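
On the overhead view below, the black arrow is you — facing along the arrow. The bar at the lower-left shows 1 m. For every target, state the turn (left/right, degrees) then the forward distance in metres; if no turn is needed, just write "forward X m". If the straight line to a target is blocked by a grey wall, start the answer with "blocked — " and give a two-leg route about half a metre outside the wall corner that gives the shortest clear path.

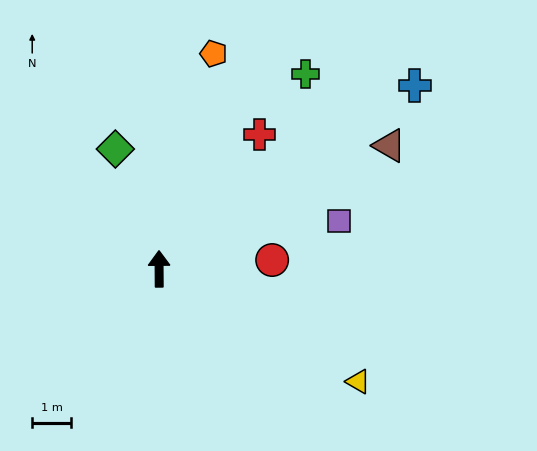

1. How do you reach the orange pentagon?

turn right 15°, forward 5.8 m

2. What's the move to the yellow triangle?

turn right 120°, forward 5.9 m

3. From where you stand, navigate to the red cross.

turn right 37°, forward 4.3 m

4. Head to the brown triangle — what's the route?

turn right 62°, forward 6.8 m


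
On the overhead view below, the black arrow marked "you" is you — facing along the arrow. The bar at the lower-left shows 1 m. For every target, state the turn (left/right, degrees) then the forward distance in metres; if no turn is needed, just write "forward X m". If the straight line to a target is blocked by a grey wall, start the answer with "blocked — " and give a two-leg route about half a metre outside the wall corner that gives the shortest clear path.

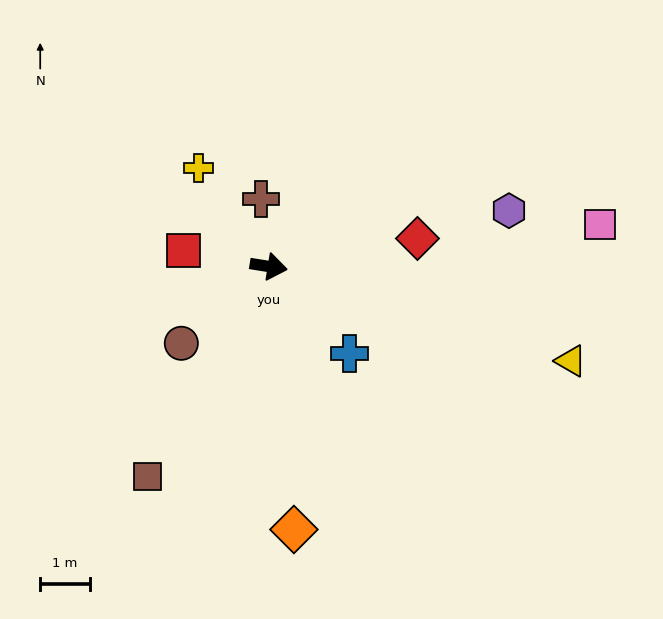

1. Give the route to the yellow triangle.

turn right 8°, forward 6.4 m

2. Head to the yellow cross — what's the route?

turn left 134°, forward 2.4 m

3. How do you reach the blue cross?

turn right 38°, forward 2.4 m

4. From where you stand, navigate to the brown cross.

turn left 105°, forward 1.4 m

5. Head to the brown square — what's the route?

turn right 111°, forward 4.9 m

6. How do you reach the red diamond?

turn left 20°, forward 3.1 m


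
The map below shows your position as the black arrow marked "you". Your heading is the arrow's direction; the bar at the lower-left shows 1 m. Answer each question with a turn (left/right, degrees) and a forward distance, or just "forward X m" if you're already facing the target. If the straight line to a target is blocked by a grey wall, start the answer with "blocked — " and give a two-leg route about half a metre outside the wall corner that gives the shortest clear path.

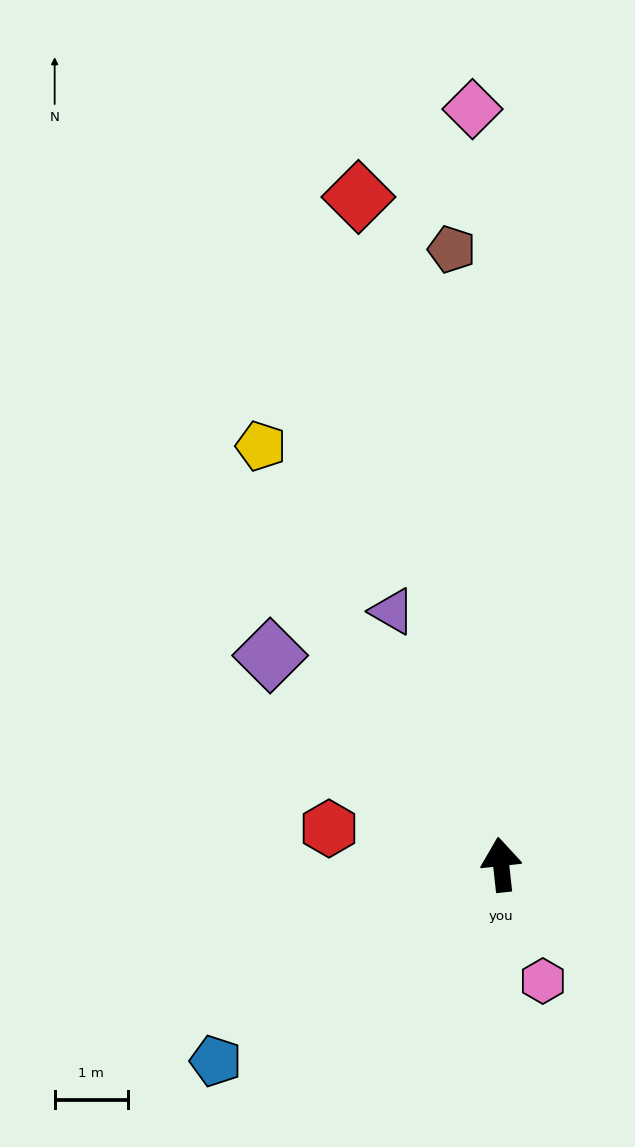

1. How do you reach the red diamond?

turn left 6°, forward 9.3 m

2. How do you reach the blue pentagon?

turn left 118°, forward 4.7 m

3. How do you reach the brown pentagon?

forward 8.4 m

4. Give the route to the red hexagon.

turn left 72°, forward 2.4 m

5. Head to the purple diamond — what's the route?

turn left 42°, forward 4.3 m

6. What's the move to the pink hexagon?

turn right 167°, forward 1.7 m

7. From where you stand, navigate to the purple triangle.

turn left 17°, forward 3.8 m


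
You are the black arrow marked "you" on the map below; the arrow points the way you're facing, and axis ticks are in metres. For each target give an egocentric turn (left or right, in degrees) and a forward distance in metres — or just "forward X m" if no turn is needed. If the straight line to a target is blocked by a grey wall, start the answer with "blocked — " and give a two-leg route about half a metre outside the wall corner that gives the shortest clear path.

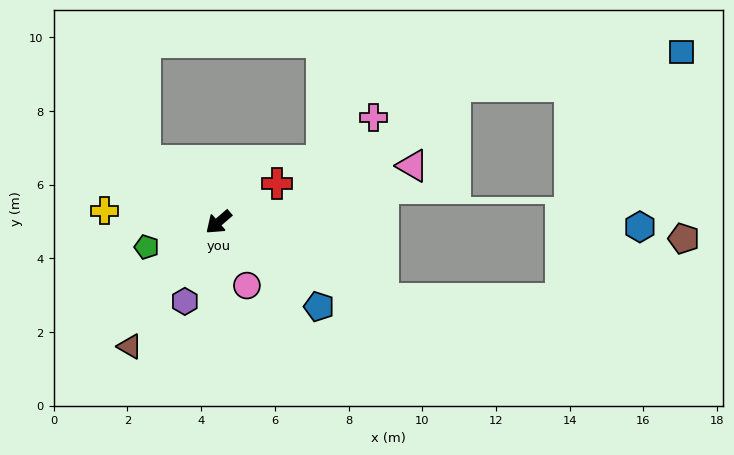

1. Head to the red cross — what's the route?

turn left 173°, forward 1.9 m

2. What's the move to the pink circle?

turn left 73°, forward 1.9 m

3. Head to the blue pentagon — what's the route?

turn left 99°, forward 3.6 m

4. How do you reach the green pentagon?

turn right 22°, forward 2.1 m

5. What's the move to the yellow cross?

turn right 46°, forward 3.1 m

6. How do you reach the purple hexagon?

turn left 26°, forward 2.3 m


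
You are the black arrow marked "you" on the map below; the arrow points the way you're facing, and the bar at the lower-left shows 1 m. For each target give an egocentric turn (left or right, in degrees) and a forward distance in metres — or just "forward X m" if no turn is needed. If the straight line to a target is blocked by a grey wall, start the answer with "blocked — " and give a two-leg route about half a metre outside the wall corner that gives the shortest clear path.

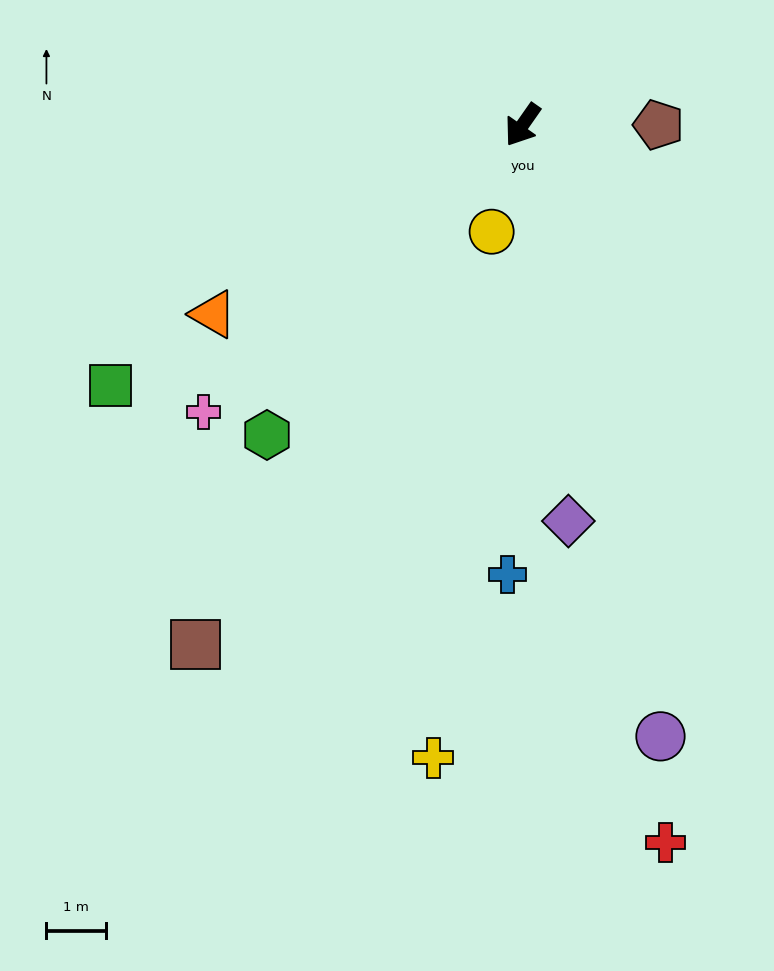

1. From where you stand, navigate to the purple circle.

turn left 48°, forward 10.5 m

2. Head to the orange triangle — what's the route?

turn right 24°, forward 6.1 m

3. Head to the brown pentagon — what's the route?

turn left 125°, forward 2.3 m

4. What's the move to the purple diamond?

turn left 42°, forward 6.7 m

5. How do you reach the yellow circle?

turn left 19°, forward 1.9 m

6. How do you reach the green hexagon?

turn right 4°, forward 6.7 m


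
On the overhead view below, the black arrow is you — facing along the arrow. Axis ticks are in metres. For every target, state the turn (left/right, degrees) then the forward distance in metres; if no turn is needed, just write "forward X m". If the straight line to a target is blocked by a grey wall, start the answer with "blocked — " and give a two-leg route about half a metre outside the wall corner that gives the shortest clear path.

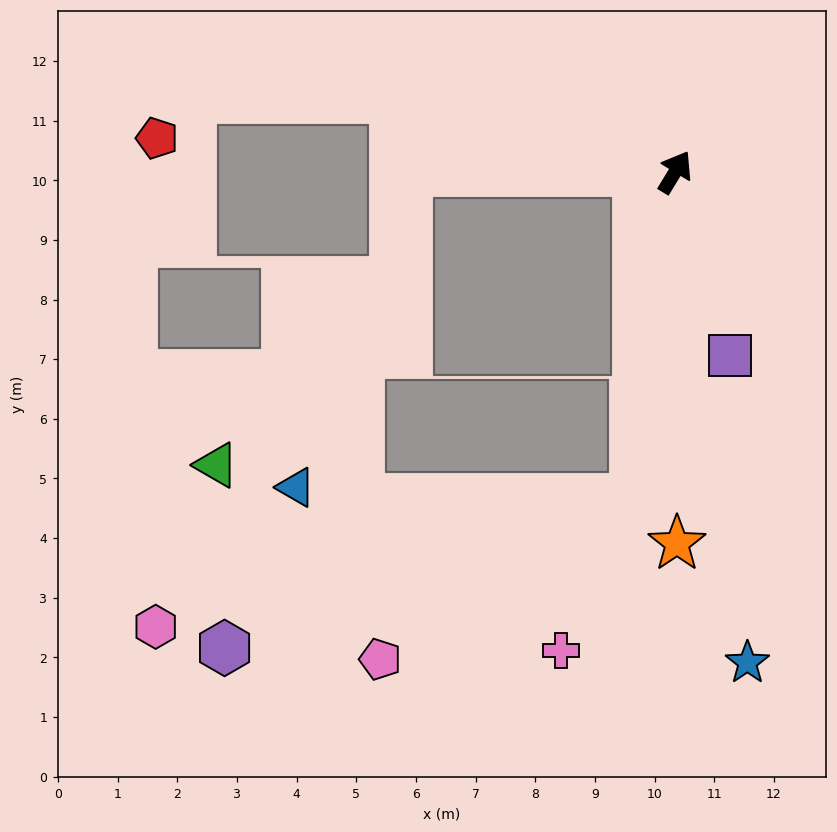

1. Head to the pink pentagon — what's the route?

blocked — turn right 156°, forward 5.5 m, then turn right 50°, forward 5.0 m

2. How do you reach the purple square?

turn right 132°, forward 3.2 m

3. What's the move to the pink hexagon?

blocked — turn right 156°, forward 5.5 m, then turn right 68°, forward 8.3 m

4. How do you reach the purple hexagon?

blocked — turn right 156°, forward 5.5 m, then turn right 63°, forward 7.3 m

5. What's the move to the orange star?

turn right 148°, forward 6.2 m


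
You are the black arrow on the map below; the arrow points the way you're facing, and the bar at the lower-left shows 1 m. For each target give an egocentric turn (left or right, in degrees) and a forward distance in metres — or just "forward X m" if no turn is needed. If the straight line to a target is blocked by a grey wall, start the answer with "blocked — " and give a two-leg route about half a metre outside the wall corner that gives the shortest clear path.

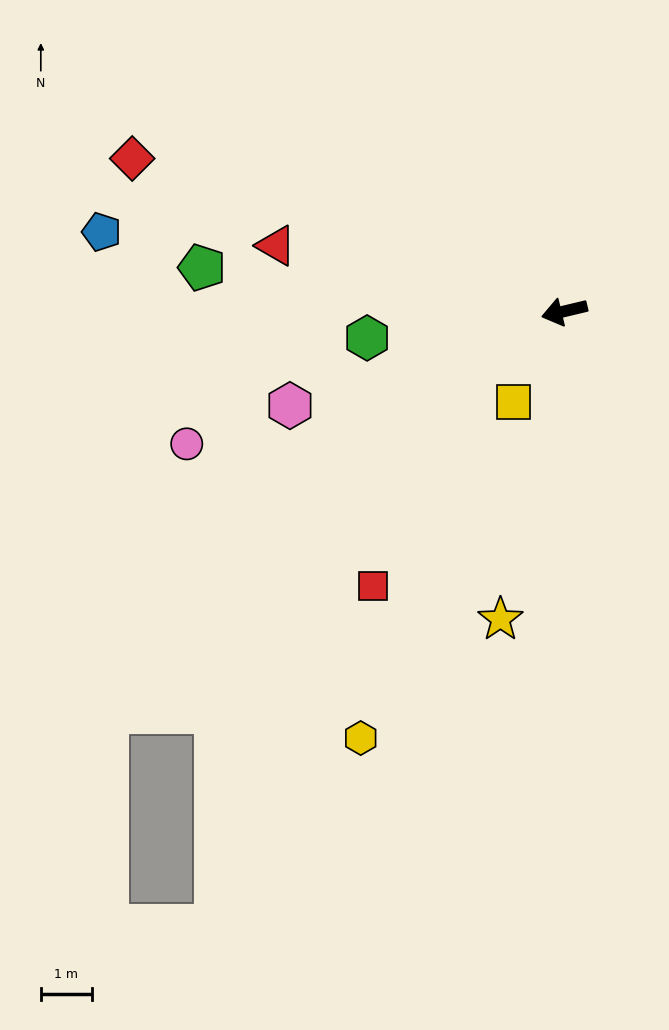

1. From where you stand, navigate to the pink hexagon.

turn left 6°, forward 5.7 m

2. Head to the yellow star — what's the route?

turn left 65°, forward 6.1 m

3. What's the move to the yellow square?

turn left 47°, forward 2.0 m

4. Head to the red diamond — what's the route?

turn right 33°, forward 8.9 m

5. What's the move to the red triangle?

turn right 26°, forward 5.8 m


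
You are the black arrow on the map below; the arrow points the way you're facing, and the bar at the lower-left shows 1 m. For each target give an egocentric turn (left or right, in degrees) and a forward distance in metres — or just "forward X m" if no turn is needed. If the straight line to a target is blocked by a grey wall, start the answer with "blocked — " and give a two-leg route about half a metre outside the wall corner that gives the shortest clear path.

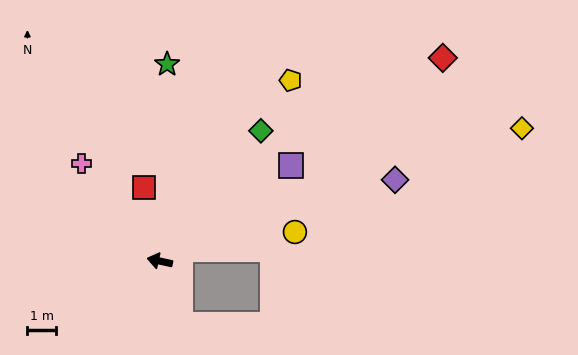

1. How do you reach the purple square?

turn right 132°, forward 5.6 m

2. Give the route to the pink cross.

turn right 39°, forward 4.3 m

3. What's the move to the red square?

turn right 65°, forward 2.6 m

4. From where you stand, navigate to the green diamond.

turn right 116°, forward 5.7 m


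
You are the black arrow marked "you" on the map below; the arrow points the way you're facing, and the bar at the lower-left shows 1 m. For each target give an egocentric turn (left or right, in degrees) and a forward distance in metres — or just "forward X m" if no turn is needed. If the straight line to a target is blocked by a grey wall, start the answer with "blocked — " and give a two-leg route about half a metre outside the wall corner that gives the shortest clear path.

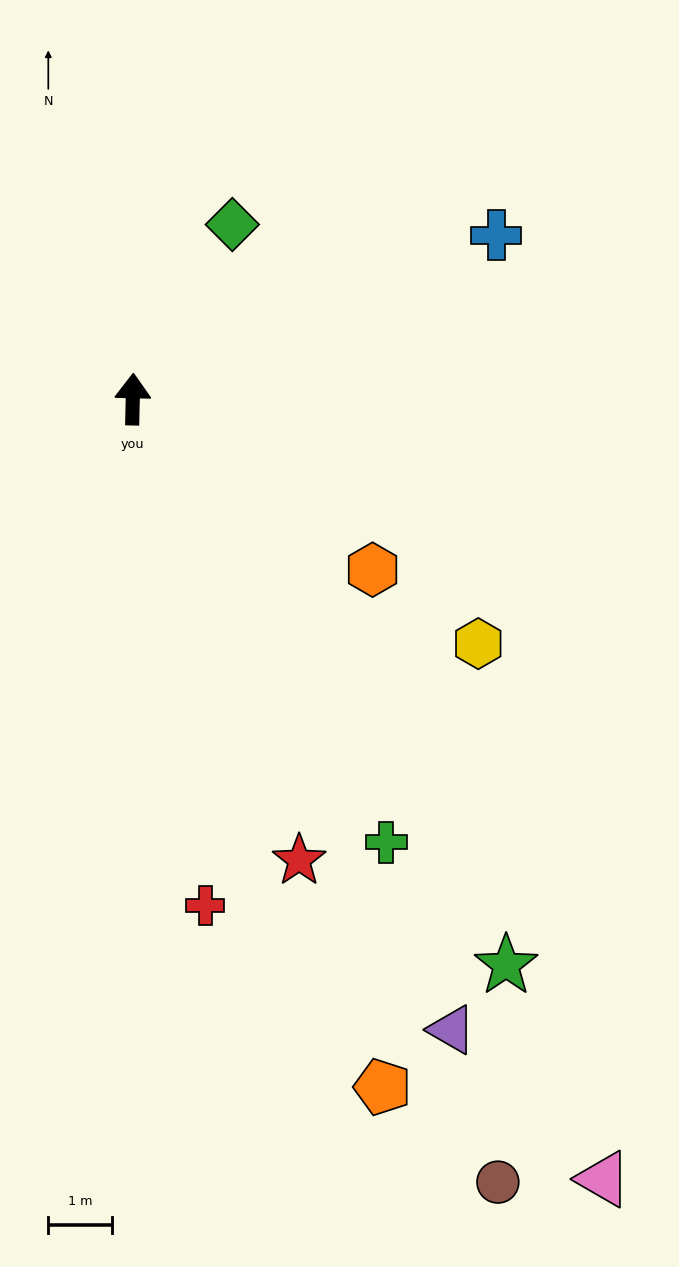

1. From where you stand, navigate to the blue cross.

turn right 64°, forward 6.3 m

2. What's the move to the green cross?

turn right 149°, forward 8.1 m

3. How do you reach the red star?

turn right 159°, forward 7.7 m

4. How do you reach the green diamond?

turn right 28°, forward 3.2 m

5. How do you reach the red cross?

turn right 171°, forward 8.1 m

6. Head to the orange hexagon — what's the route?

turn right 124°, forward 4.6 m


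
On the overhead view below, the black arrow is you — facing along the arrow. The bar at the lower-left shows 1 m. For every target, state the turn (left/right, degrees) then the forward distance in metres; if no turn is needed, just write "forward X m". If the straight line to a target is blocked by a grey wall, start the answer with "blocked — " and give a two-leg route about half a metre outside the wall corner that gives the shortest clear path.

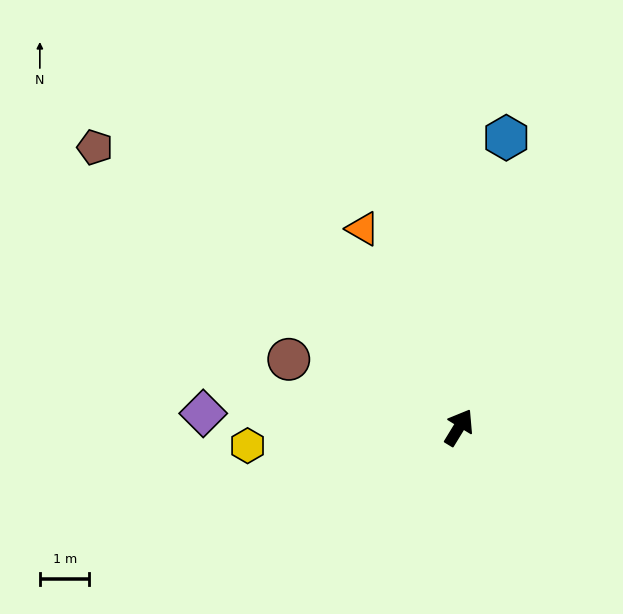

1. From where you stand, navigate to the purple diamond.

turn left 118°, forward 5.2 m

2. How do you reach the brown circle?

turn left 100°, forward 3.7 m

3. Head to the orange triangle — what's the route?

turn left 57°, forward 4.4 m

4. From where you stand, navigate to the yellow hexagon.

turn left 126°, forward 4.3 m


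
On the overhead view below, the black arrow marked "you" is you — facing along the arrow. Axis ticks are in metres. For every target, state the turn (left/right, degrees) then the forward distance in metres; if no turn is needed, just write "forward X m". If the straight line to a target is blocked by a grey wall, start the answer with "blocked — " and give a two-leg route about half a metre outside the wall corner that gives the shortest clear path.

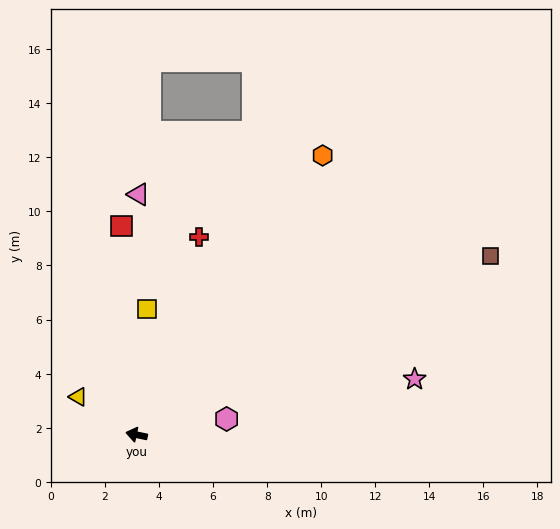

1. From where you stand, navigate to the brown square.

turn right 141°, forward 14.7 m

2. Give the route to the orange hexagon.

turn right 112°, forward 12.4 m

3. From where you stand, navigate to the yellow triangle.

turn right 21°, forward 2.6 m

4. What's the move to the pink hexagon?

turn right 158°, forward 3.4 m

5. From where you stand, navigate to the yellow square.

turn right 83°, forward 4.7 m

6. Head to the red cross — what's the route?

turn right 96°, forward 7.7 m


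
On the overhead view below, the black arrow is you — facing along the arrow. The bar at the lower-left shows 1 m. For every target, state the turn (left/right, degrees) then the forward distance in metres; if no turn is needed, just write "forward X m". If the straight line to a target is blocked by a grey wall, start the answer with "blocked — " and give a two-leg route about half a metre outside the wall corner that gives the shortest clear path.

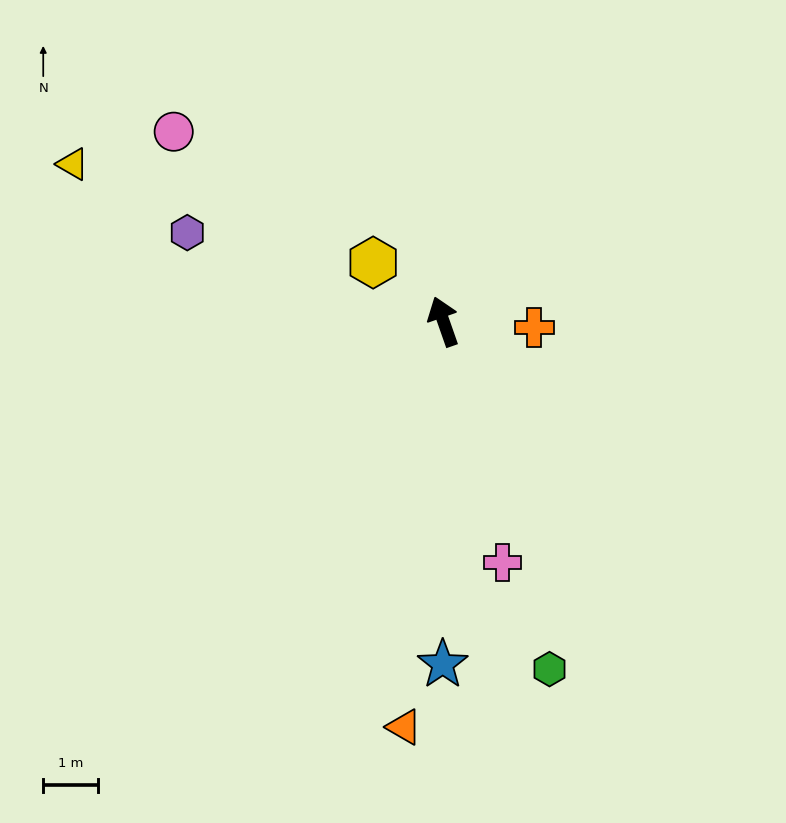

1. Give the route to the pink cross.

turn left 175°, forward 4.5 m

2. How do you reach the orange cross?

turn right 113°, forward 1.7 m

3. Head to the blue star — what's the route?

turn left 161°, forward 6.3 m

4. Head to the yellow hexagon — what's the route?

turn left 31°, forward 1.7 m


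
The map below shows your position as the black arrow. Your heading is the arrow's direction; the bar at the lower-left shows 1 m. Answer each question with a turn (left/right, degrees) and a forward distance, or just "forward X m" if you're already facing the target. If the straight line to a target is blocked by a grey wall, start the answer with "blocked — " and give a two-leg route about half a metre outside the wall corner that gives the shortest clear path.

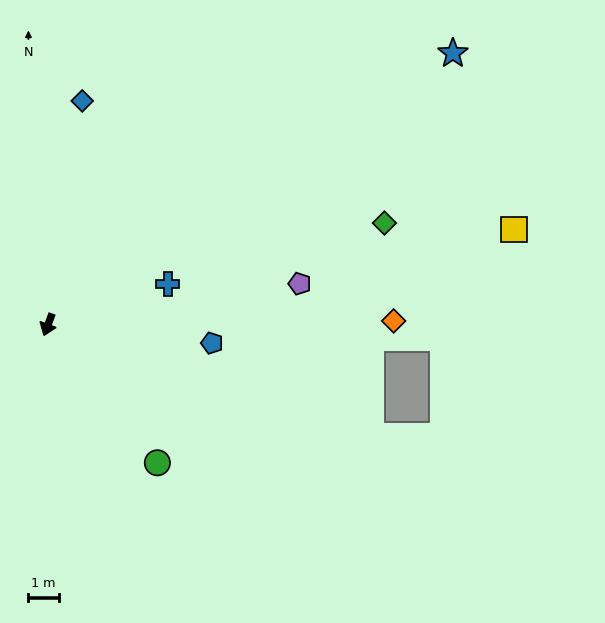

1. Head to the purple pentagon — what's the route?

turn left 120°, forward 8.4 m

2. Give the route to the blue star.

turn left 144°, forward 16.1 m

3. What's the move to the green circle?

turn left 59°, forward 5.8 m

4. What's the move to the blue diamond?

turn right 168°, forward 7.5 m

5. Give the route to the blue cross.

turn left 129°, forward 4.2 m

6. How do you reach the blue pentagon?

turn left 104°, forward 5.4 m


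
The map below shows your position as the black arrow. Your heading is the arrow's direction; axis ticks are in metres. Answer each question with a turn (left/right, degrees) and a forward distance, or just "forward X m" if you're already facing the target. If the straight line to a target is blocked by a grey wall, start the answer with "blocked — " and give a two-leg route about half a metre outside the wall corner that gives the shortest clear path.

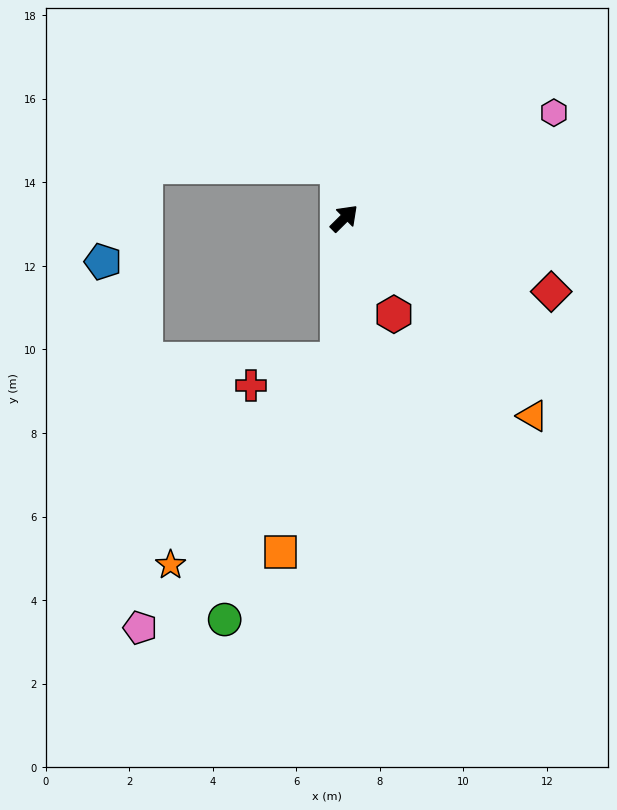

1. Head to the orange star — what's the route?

blocked — turn right 137°, forward 3.4 m, then turn right 37°, forward 6.3 m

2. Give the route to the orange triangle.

turn right 91°, forward 6.5 m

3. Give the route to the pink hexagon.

turn right 18°, forward 5.6 m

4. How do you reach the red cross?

blocked — turn right 137°, forward 3.4 m, then turn right 71°, forward 2.2 m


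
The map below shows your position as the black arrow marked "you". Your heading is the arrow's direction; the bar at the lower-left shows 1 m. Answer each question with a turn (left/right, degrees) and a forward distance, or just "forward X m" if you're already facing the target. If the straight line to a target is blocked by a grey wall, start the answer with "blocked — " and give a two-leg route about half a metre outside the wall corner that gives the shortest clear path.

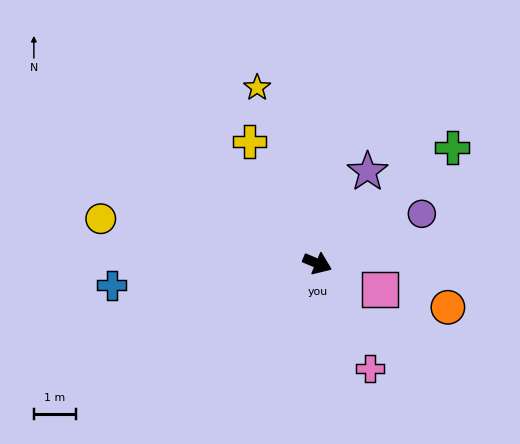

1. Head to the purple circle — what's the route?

turn left 48°, forward 2.8 m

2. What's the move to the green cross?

turn left 63°, forward 4.3 m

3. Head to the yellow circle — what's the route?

turn right 169°, forward 5.3 m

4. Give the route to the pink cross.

turn right 41°, forward 2.8 m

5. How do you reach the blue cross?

turn right 151°, forward 5.0 m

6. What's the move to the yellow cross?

turn left 142°, forward 3.3 m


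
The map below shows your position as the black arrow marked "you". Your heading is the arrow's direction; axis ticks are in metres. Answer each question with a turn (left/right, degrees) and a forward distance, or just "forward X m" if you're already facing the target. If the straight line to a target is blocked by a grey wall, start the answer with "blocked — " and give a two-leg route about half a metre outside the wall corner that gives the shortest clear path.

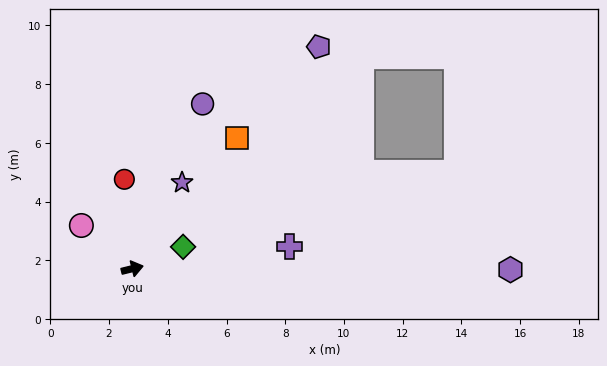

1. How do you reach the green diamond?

turn left 9°, forward 1.9 m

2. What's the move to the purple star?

turn left 46°, forward 3.4 m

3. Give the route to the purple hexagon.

turn right 14°, forward 12.9 m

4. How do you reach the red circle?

turn left 81°, forward 3.1 m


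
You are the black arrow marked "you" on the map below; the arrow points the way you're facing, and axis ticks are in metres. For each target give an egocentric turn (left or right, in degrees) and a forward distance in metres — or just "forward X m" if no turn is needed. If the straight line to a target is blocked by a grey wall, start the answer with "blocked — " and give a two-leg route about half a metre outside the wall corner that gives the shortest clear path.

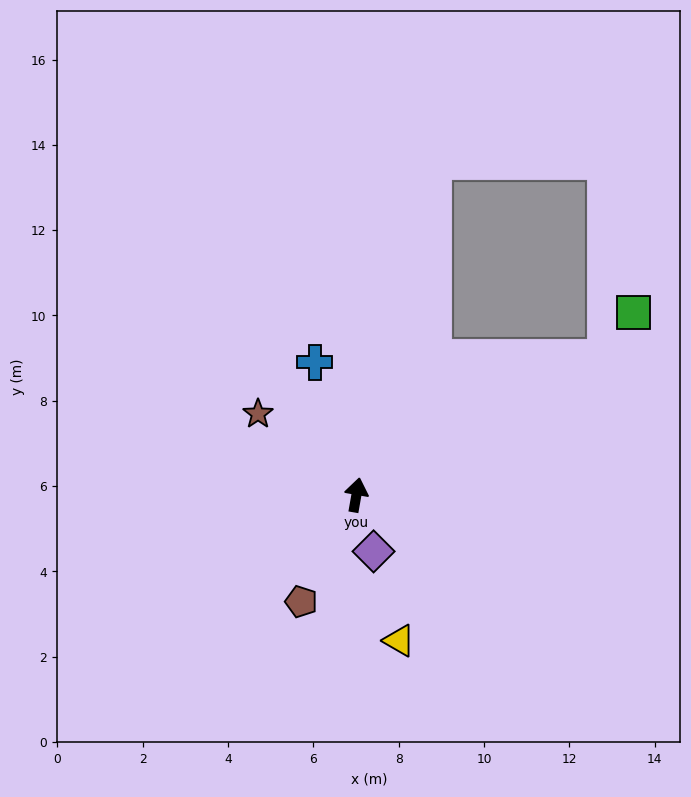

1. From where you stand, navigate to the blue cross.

turn left 27°, forward 3.3 m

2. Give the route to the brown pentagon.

turn left 163°, forward 2.8 m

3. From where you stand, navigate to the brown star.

turn left 61°, forward 3.0 m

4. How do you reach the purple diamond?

turn right 153°, forward 1.4 m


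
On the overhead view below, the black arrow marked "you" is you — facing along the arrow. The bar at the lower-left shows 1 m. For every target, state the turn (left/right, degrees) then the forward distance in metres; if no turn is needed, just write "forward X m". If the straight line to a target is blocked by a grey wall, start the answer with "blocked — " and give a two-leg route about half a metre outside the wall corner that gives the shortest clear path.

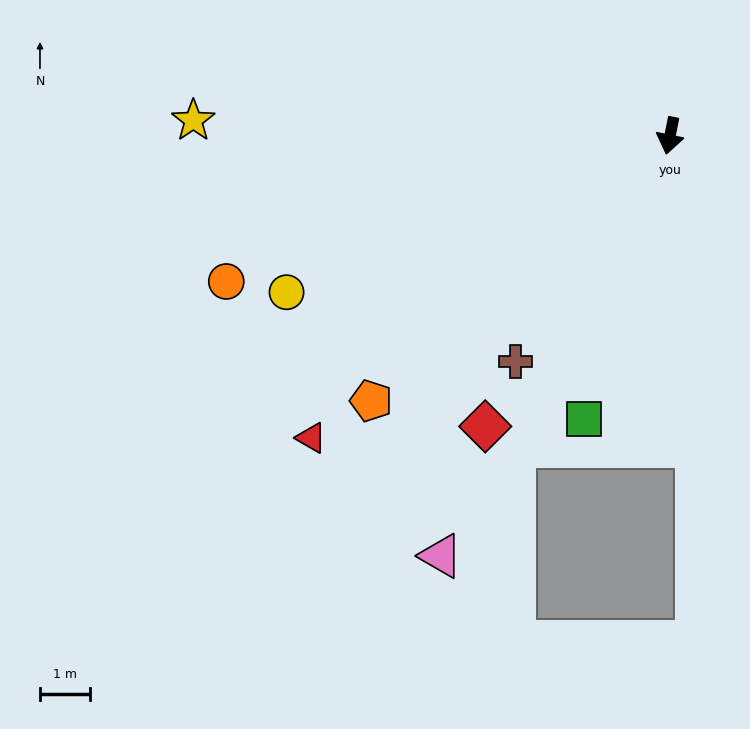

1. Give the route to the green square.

turn right 5°, forward 5.9 m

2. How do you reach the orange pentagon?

turn right 37°, forward 8.0 m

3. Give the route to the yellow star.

turn right 80°, forward 9.6 m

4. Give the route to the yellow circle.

turn right 56°, forward 8.3 m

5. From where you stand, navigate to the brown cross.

turn right 23°, forward 5.5 m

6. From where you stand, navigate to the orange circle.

turn right 60°, forward 9.4 m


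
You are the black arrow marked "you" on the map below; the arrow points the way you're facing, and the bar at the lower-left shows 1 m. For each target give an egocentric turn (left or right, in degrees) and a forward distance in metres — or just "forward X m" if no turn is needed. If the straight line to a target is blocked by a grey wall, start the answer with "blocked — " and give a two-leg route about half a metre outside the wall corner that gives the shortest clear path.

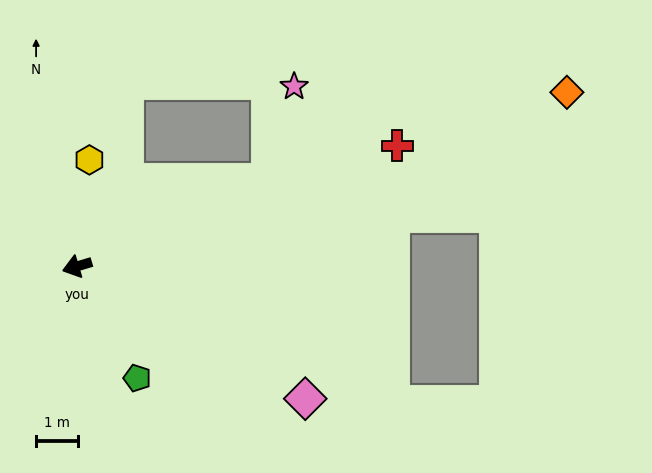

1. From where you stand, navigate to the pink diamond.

turn left 133°, forward 6.3 m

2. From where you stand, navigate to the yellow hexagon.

turn right 113°, forward 2.5 m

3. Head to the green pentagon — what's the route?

turn left 102°, forward 3.0 m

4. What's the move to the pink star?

blocked — turn right 173°, forward 5.0 m, then turn left 51°, forward 2.3 m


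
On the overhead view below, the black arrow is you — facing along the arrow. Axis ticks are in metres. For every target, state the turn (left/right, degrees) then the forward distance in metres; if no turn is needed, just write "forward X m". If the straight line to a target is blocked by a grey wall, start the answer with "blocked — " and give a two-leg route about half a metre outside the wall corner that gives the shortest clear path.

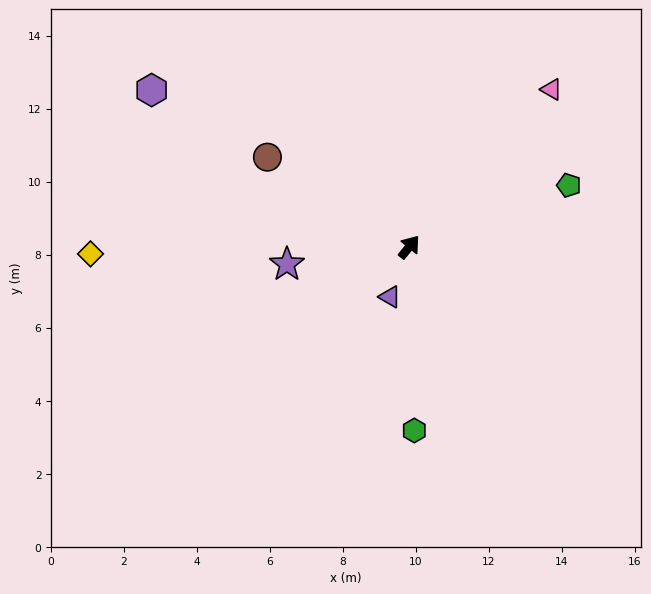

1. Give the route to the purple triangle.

turn right 162°, forward 1.5 m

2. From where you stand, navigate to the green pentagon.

turn right 30°, forward 4.7 m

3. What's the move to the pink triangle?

turn right 3°, forward 5.8 m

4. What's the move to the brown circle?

turn left 96°, forward 4.6 m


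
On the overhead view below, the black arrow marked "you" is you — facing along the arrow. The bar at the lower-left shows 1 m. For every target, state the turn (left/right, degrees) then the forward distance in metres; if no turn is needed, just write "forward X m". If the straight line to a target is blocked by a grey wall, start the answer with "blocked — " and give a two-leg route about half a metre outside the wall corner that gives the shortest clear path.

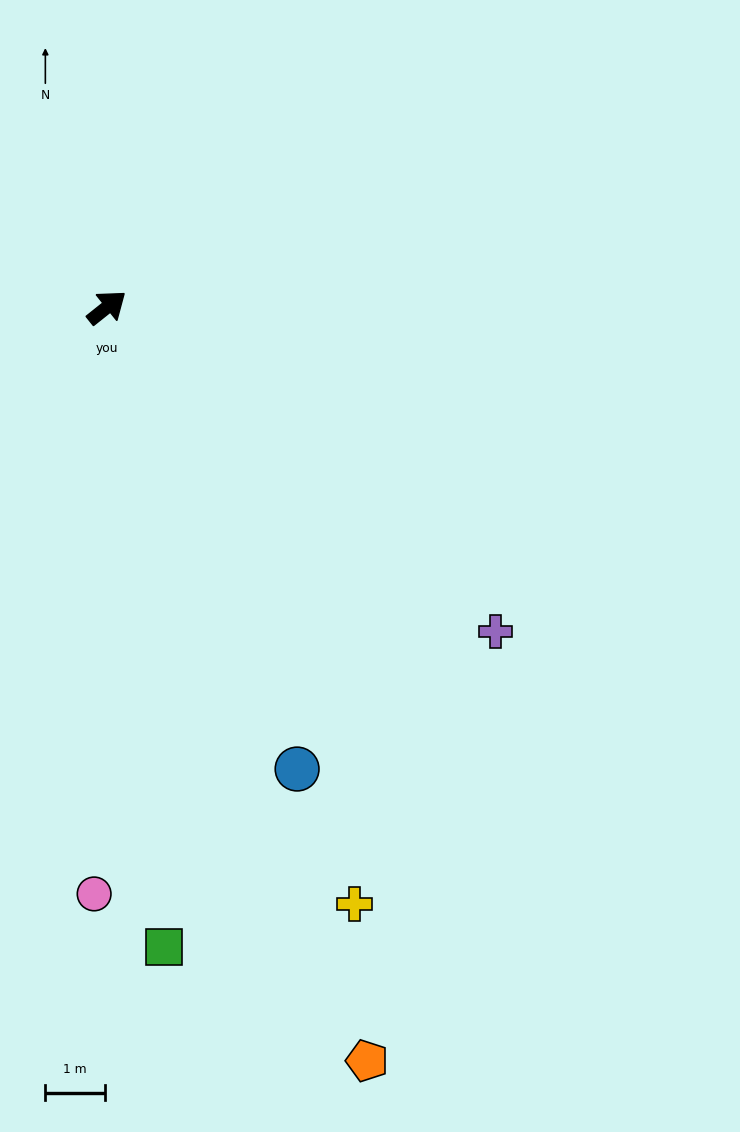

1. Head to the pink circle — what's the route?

turn right 130°, forward 9.9 m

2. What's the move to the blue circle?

turn right 106°, forward 8.4 m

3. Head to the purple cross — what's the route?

turn right 78°, forward 8.5 m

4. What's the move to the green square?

turn right 123°, forward 10.8 m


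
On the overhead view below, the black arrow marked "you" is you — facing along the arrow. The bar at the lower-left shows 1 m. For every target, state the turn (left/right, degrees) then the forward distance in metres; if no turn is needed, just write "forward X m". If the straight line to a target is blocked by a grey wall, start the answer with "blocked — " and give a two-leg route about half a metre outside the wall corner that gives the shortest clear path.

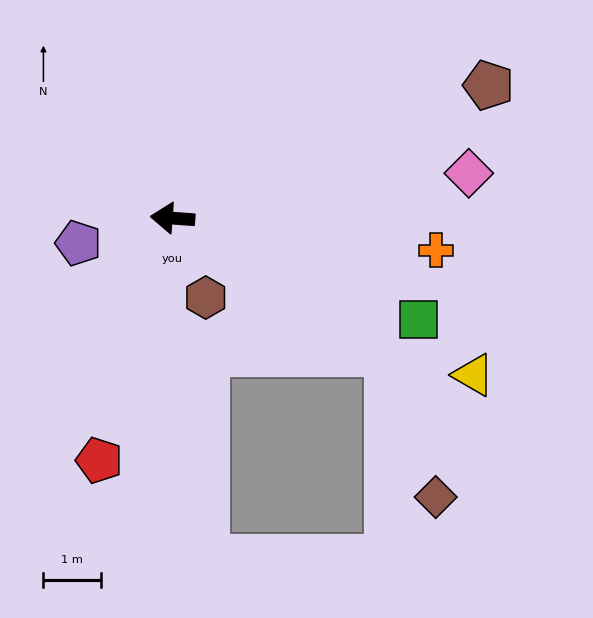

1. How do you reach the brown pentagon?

turn right 153°, forward 6.0 m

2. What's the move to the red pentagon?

turn left 77°, forward 4.4 m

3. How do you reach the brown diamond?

blocked — turn left 152°, forward 4.4 m, then turn right 40°, forward 2.7 m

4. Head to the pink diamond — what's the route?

turn right 167°, forward 5.2 m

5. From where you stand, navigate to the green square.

turn left 162°, forward 4.6 m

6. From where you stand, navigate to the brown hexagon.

turn left 117°, forward 1.5 m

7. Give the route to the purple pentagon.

turn left 19°, forward 1.7 m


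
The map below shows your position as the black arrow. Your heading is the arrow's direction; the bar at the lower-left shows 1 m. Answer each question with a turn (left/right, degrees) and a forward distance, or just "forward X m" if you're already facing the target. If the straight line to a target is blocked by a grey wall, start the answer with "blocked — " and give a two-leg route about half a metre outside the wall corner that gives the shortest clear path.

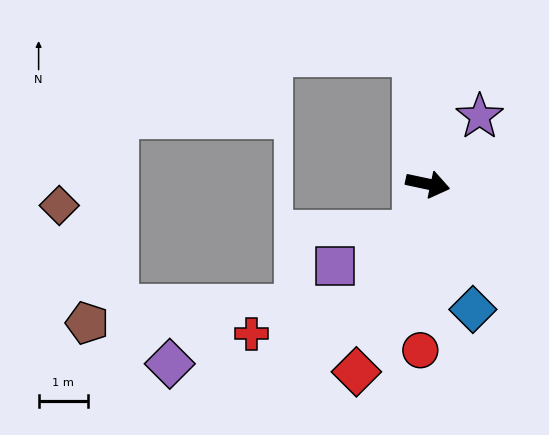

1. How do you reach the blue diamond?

turn right 58°, forward 2.7 m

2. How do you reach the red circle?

turn right 81°, forward 3.4 m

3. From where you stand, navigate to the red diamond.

turn right 99°, forward 4.1 m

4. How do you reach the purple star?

turn left 64°, forward 1.7 m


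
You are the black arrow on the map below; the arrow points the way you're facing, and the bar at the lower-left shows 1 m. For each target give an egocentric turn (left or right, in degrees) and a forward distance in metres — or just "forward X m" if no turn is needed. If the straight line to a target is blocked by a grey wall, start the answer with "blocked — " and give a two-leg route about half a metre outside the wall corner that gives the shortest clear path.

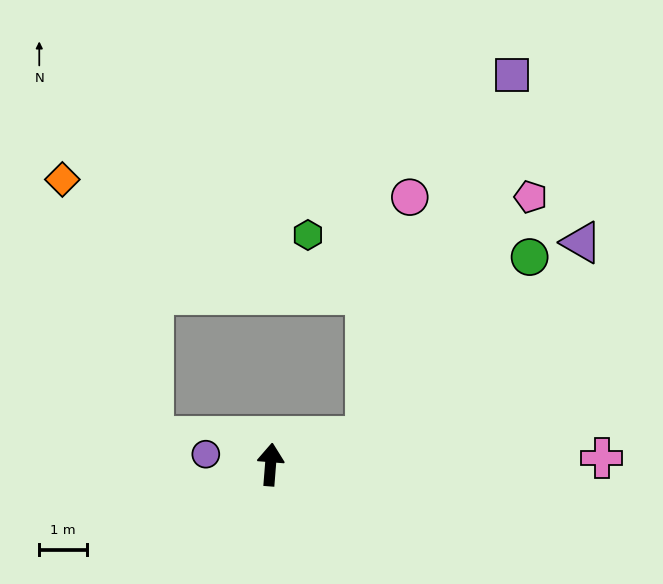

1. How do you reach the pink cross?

turn right 84°, forward 6.9 m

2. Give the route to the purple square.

blocked — turn right 69°, forward 2.1 m, then turn left 51°, forward 8.2 m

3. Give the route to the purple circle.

turn left 85°, forward 1.4 m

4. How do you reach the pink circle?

blocked — turn right 69°, forward 2.1 m, then turn left 63°, forward 5.1 m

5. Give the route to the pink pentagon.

blocked — turn right 69°, forward 2.1 m, then turn left 39°, forward 6.1 m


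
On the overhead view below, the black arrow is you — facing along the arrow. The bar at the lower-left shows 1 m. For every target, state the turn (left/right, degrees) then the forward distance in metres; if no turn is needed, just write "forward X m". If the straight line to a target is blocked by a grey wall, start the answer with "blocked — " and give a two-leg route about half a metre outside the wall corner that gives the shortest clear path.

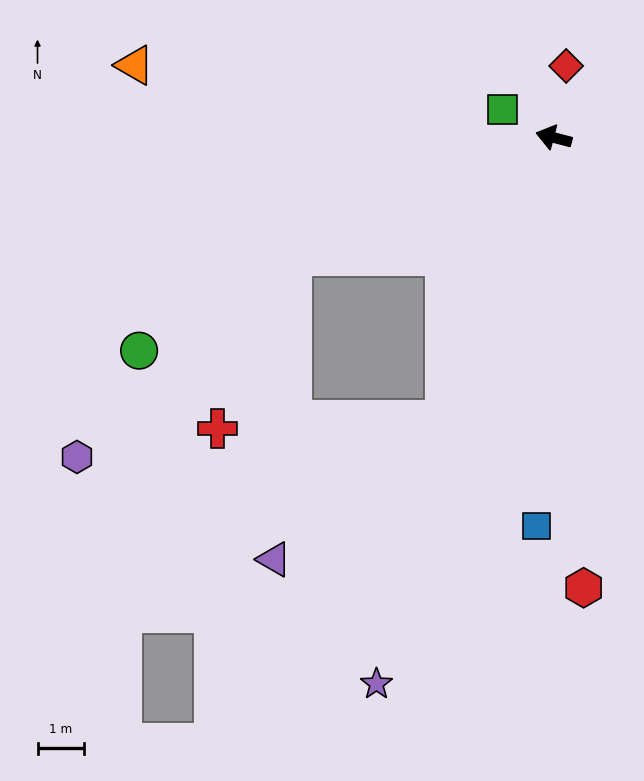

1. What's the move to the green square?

turn right 14°, forward 1.3 m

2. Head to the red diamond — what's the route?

turn right 85°, forward 1.6 m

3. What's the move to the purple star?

turn left 87°, forward 12.4 m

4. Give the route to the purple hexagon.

blocked — turn left 39°, forward 6.2 m, then turn left 19°, forward 6.3 m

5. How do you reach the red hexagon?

turn left 108°, forward 9.7 m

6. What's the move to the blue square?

turn left 102°, forward 8.4 m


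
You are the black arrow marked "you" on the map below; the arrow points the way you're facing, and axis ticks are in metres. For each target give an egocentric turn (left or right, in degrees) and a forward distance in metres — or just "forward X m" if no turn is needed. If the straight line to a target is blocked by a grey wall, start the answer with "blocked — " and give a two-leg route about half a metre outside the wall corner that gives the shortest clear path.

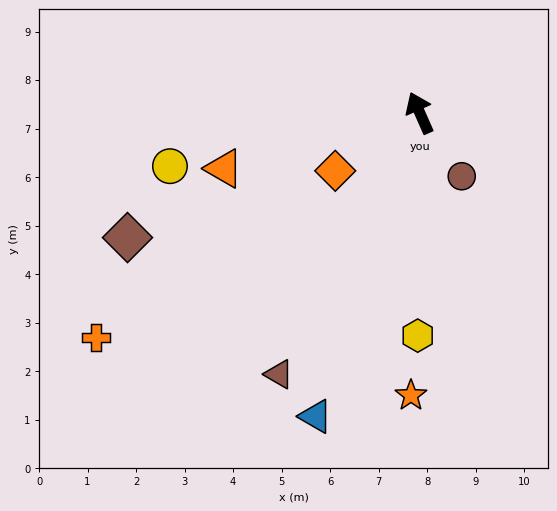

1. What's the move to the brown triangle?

turn left 128°, forward 6.1 m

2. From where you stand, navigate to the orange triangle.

turn left 82°, forward 4.2 m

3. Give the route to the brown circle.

turn right 170°, forward 1.6 m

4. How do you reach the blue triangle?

turn left 137°, forward 6.6 m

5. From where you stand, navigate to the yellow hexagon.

turn left 156°, forward 4.6 m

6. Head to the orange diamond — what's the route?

turn left 101°, forward 2.1 m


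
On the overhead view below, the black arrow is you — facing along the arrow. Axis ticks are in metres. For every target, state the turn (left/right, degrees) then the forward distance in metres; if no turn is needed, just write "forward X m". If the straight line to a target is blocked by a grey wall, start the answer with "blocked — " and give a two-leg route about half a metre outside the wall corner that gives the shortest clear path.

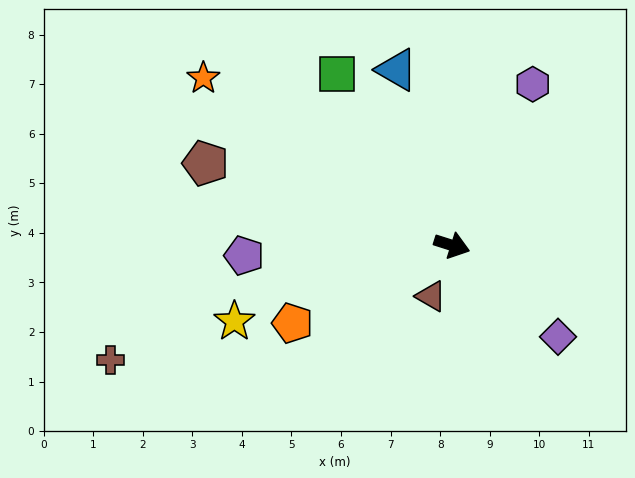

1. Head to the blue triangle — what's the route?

turn left 125°, forward 3.7 m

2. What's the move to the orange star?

turn left 164°, forward 6.0 m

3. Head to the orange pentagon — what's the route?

turn right 136°, forward 3.6 m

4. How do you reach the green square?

turn left 142°, forward 4.2 m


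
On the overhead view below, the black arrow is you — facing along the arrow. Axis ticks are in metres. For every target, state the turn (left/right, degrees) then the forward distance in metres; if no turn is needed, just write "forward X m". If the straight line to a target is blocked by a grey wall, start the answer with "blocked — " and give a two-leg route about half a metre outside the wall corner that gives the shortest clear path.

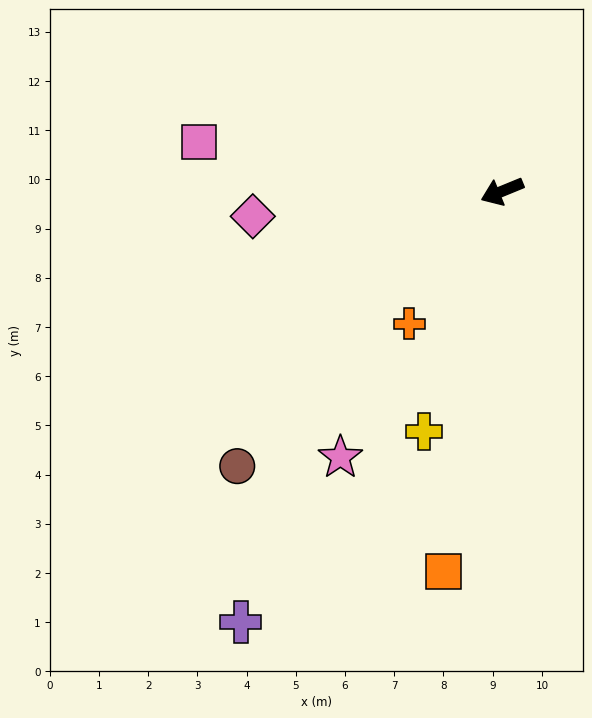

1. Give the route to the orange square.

turn left 59°, forward 7.8 m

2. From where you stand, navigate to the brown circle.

turn left 24°, forward 7.8 m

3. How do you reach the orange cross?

turn left 33°, forward 3.3 m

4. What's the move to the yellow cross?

turn left 50°, forward 5.1 m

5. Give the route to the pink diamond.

turn right 17°, forward 5.1 m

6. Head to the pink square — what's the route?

turn right 32°, forward 6.2 m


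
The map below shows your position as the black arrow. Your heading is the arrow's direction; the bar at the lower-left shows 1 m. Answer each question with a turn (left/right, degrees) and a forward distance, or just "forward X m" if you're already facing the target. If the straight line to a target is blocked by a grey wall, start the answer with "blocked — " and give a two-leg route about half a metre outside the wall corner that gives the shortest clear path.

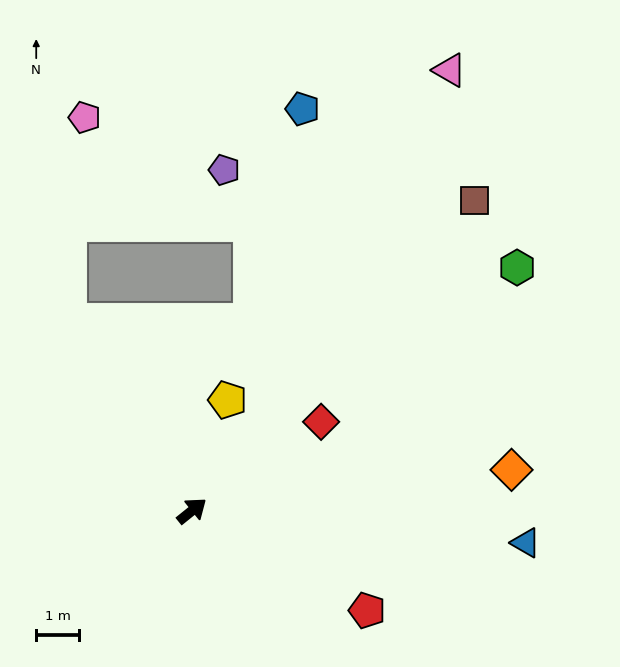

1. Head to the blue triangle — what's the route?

turn right 44°, forward 7.9 m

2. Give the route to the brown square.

turn left 9°, forward 9.9 m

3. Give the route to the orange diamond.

turn right 32°, forward 7.6 m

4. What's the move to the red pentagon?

turn right 68°, forward 4.7 m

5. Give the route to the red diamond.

turn right 4°, forward 3.7 m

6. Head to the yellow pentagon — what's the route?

turn left 33°, forward 2.7 m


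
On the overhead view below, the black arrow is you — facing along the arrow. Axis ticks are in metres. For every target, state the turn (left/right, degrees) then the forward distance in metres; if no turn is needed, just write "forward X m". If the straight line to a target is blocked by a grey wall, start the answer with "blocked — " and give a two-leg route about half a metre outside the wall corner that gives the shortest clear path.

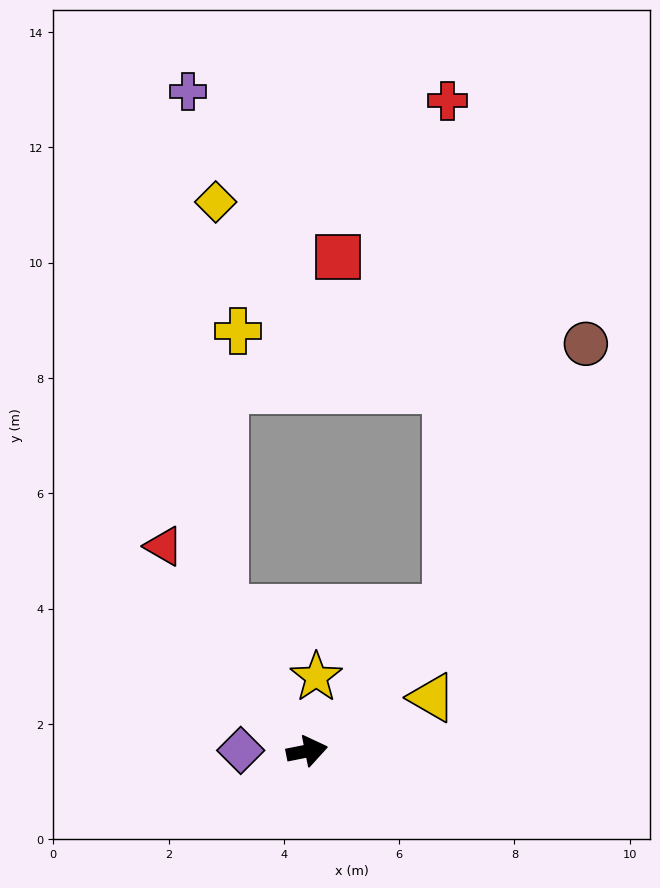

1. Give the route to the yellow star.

turn left 72°, forward 1.3 m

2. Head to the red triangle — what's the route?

turn left 114°, forward 4.3 m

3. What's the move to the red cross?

blocked — turn left 34°, forward 3.5 m, then turn left 45°, forward 8.8 m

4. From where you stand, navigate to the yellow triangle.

turn left 12°, forward 2.4 m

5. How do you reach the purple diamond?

turn left 168°, forward 1.2 m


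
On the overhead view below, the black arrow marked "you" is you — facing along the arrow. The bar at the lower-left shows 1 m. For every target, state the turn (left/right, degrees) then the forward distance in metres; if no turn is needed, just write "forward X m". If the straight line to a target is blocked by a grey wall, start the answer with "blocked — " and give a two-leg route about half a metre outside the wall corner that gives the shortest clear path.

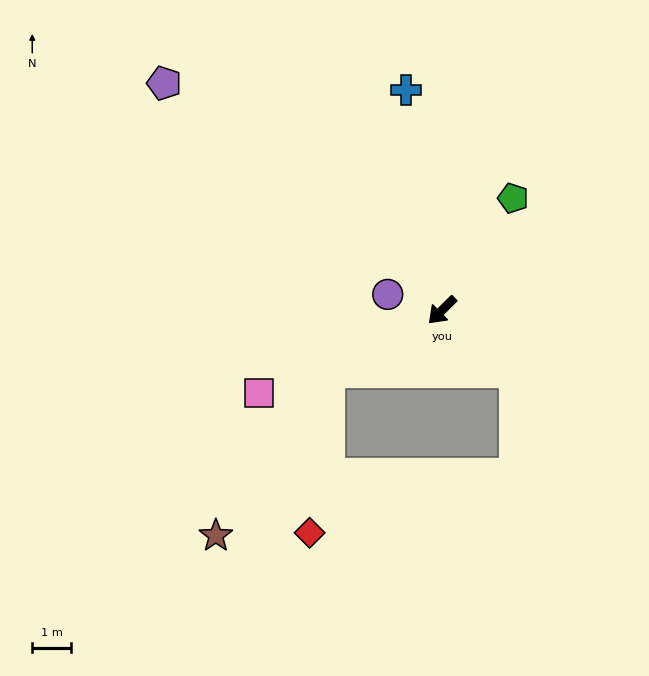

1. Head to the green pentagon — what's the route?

turn right 167°, forward 3.4 m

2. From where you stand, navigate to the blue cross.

turn right 125°, forward 5.8 m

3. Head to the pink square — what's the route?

turn right 20°, forward 5.2 m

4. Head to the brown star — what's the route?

blocked — turn right 16°, forward 3.3 m, then turn left 27°, forward 5.2 m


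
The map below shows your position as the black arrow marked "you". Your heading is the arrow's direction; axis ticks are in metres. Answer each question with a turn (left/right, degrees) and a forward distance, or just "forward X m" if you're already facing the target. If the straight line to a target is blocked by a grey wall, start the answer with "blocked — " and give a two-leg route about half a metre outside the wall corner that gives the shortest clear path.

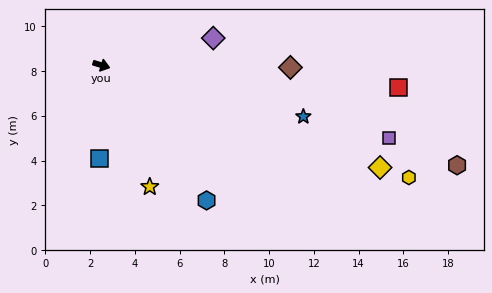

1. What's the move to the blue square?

turn right 74°, forward 4.2 m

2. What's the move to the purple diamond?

turn left 31°, forward 5.1 m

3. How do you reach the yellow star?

turn right 51°, forward 5.9 m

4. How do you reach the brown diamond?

turn left 16°, forward 8.5 m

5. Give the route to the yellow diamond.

turn right 3°, forward 13.3 m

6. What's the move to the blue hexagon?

turn right 35°, forward 7.7 m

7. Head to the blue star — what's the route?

turn left 3°, forward 9.3 m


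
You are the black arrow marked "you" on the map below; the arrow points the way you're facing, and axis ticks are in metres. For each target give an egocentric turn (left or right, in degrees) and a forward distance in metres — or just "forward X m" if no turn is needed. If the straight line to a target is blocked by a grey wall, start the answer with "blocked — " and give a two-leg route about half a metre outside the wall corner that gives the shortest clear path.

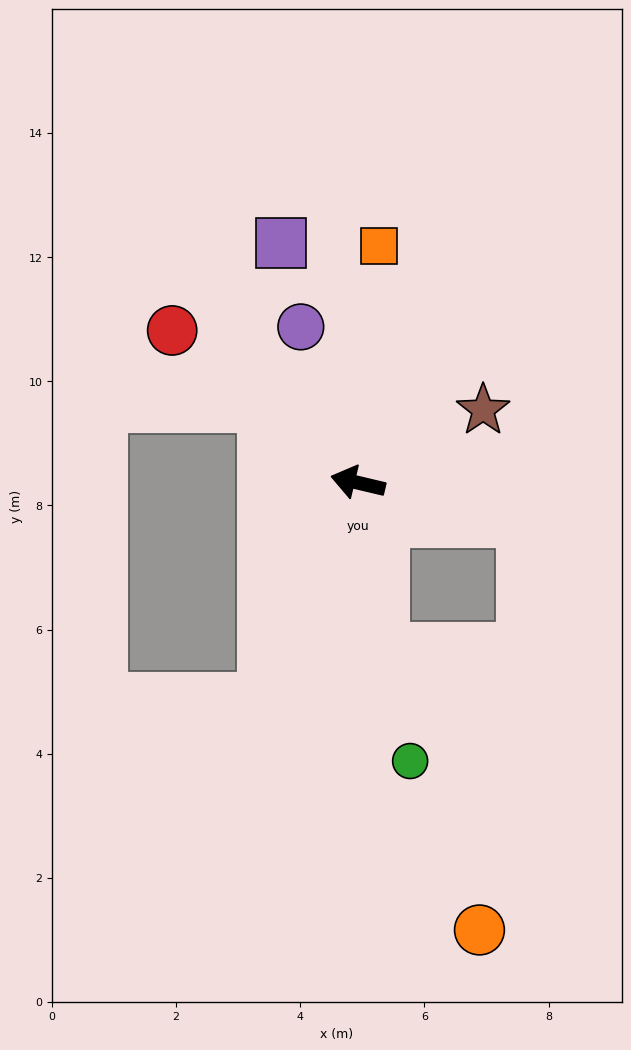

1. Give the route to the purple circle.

turn right 57°, forward 2.7 m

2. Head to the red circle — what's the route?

turn right 26°, forward 3.9 m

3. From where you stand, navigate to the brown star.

turn right 137°, forward 2.3 m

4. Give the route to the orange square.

turn right 82°, forward 3.8 m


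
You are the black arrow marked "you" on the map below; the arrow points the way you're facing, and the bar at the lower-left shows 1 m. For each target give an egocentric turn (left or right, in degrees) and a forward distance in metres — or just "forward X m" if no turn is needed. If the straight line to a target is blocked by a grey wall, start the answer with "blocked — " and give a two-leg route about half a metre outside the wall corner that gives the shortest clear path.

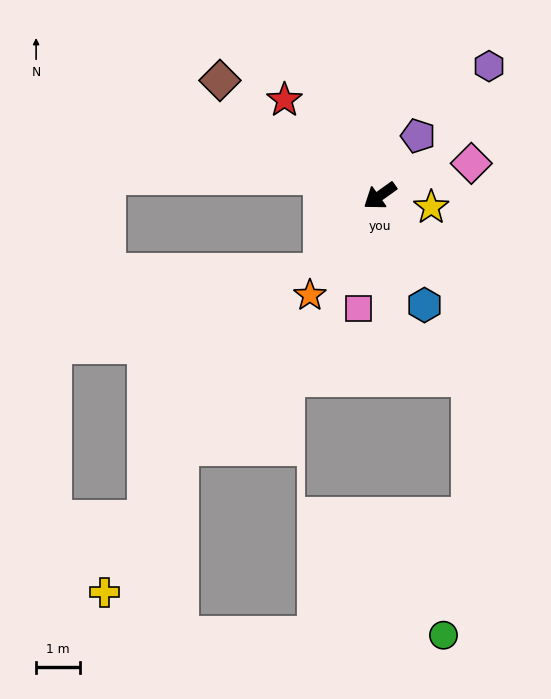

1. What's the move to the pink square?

turn left 44°, forward 2.6 m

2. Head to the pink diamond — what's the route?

turn left 164°, forward 2.2 m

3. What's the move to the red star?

turn right 81°, forward 3.1 m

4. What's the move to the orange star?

turn left 19°, forward 2.8 m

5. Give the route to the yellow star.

turn left 132°, forward 1.2 m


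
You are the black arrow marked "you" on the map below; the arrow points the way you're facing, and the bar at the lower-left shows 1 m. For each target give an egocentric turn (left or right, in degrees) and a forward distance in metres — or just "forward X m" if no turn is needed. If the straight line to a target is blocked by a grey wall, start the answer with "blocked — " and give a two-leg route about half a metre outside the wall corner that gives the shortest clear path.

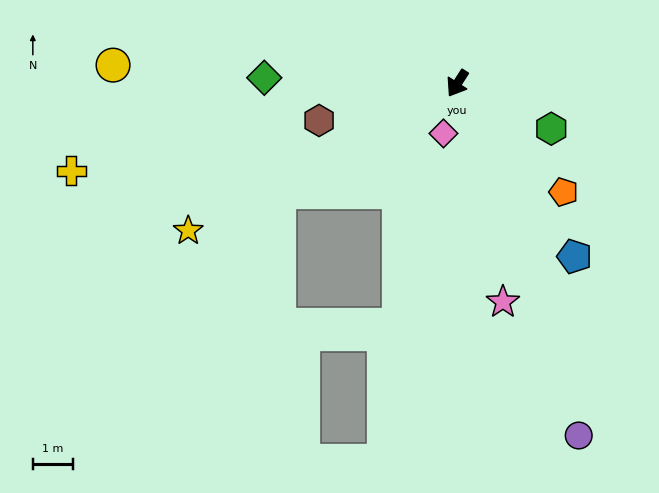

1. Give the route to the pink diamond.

turn left 17°, forward 1.3 m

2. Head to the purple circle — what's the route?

turn left 52°, forward 9.3 m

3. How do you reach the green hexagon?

turn left 97°, forward 2.6 m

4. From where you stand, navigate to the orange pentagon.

turn left 77°, forward 3.8 m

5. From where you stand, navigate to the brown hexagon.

turn right 42°, forward 3.6 m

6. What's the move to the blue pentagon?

turn left 67°, forward 5.2 m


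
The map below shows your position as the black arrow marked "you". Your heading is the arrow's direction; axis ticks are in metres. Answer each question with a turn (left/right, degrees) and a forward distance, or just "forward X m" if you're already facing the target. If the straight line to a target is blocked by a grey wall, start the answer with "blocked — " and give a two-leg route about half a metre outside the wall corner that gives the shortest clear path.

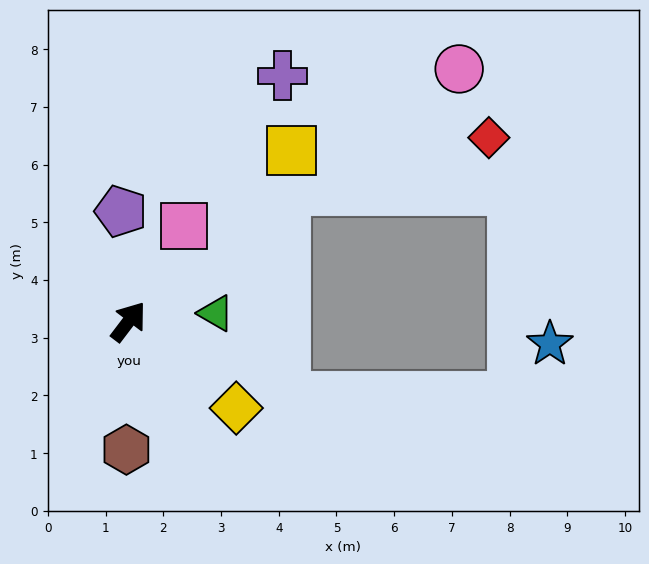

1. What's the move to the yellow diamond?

turn right 92°, forward 2.4 m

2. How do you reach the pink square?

turn left 7°, forward 1.9 m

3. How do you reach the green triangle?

turn right 47°, forward 1.5 m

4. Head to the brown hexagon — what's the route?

turn right 144°, forward 2.2 m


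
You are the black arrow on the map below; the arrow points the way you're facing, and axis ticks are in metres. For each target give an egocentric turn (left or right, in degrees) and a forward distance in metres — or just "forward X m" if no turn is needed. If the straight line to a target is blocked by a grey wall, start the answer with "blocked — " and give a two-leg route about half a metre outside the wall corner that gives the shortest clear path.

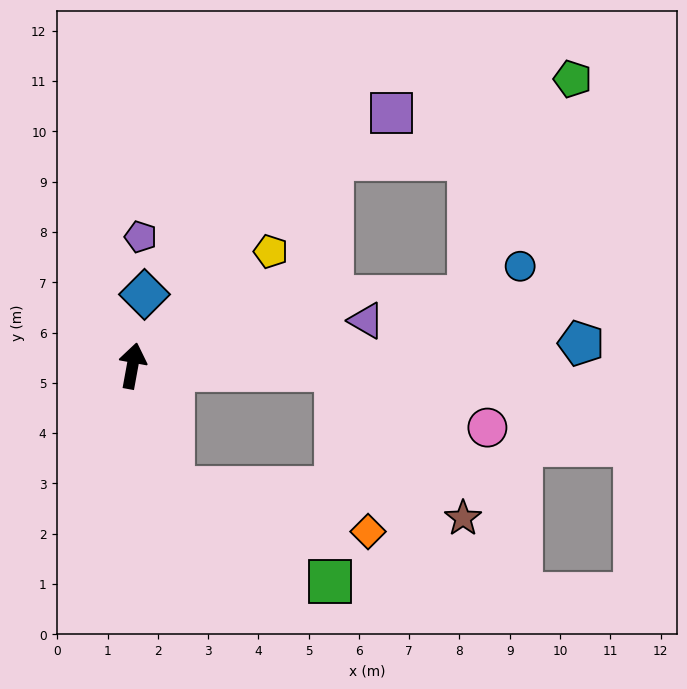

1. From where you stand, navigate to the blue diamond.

forward 1.4 m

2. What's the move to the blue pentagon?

turn right 77°, forward 8.9 m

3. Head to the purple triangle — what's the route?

turn right 69°, forward 4.7 m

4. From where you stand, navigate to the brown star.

blocked — turn right 81°, forward 4.0 m, then turn right 48°, forward 3.9 m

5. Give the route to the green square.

blocked — turn right 151°, forward 2.5 m, then turn left 40°, forward 3.6 m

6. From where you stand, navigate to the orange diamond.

blocked — turn right 151°, forward 2.5 m, then turn left 58°, forward 4.0 m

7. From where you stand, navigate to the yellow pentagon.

turn right 40°, forward 3.6 m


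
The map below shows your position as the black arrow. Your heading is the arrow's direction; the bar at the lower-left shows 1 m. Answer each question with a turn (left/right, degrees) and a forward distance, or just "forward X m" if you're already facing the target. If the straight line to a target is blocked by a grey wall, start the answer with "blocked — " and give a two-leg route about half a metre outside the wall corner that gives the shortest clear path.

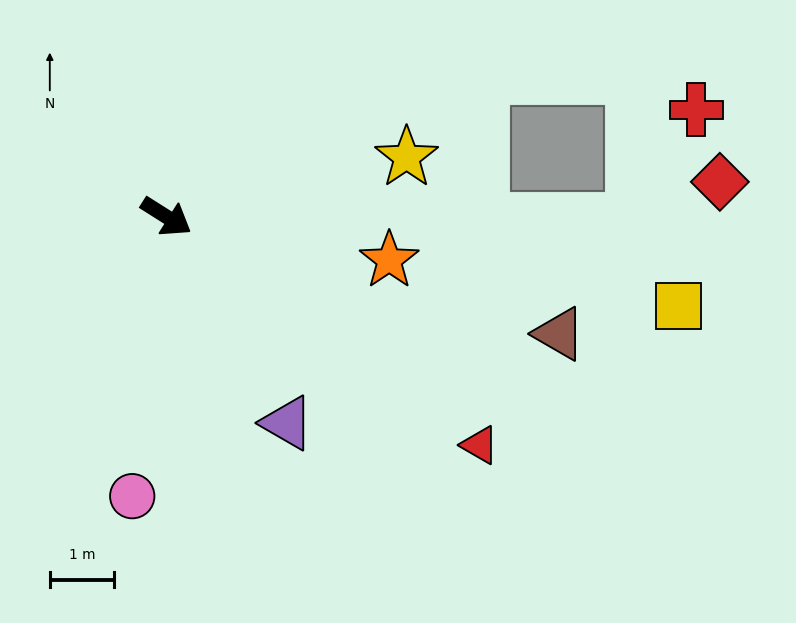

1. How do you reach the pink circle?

turn right 65°, forward 4.4 m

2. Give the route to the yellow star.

turn left 46°, forward 3.8 m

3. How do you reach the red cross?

blocked — turn left 32°, forward 7.2 m, then turn left 60°, forward 2.0 m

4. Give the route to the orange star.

turn left 21°, forward 3.5 m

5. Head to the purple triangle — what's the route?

turn right 27°, forward 3.7 m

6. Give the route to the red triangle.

turn right 4°, forward 6.0 m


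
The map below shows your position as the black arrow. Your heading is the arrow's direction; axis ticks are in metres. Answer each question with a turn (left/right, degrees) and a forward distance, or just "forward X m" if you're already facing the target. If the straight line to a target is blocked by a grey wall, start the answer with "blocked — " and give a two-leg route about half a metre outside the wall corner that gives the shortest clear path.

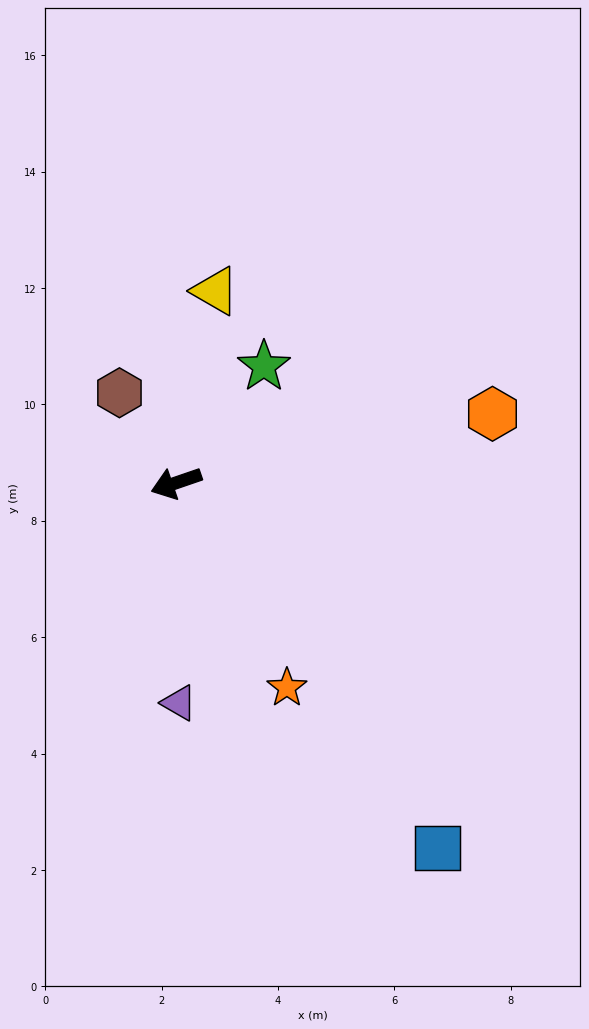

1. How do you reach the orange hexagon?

turn left 173°, forward 5.6 m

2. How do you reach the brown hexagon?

turn right 77°, forward 1.8 m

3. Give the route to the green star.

turn right 146°, forward 2.5 m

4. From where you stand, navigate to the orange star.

turn left 99°, forward 4.0 m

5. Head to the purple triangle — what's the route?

turn left 72°, forward 3.8 m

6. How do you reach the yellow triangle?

turn right 120°, forward 3.4 m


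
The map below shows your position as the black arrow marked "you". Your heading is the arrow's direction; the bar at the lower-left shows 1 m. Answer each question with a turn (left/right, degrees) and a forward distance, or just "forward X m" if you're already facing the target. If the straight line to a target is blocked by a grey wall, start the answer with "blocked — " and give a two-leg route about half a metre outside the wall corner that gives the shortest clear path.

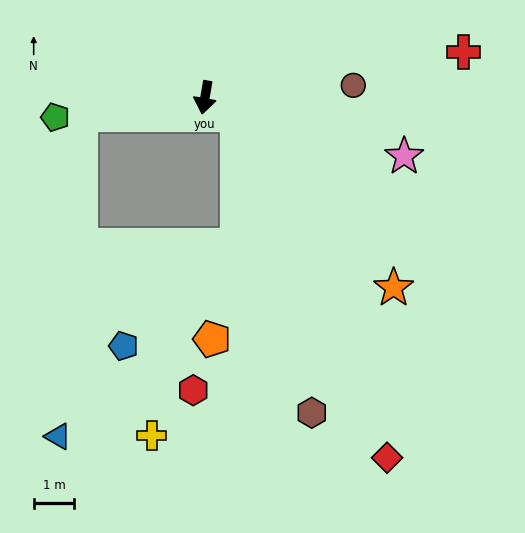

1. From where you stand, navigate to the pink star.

turn left 83°, forward 5.1 m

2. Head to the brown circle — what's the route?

turn left 105°, forward 3.7 m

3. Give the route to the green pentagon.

turn right 73°, forward 3.7 m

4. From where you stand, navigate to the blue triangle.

blocked — turn right 72°, forward 3.1 m, then turn left 78°, forward 8.0 m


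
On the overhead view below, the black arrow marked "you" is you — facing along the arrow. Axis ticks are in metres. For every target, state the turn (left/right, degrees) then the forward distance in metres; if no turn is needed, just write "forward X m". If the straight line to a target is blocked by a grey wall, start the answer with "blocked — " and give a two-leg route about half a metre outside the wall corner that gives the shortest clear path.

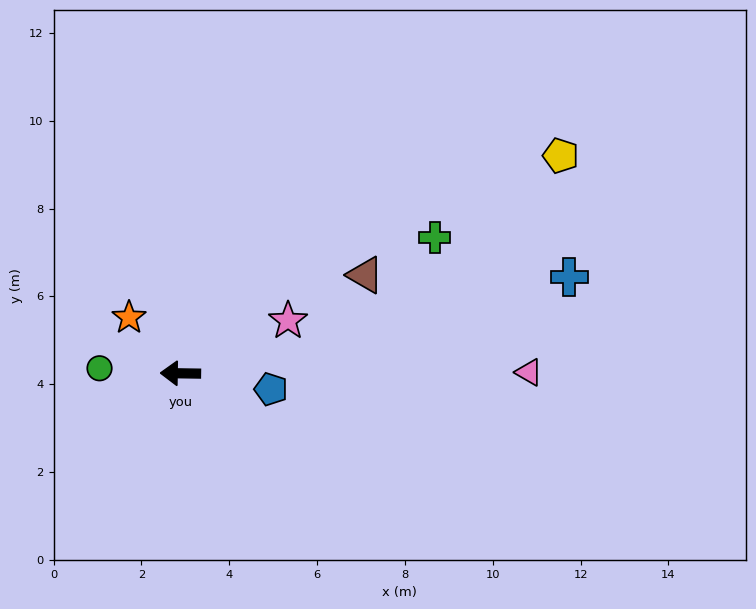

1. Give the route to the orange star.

turn right 46°, forward 1.7 m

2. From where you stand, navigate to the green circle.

turn right 3°, forward 1.8 m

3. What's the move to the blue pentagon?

turn left 171°, forward 2.1 m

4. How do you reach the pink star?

turn right 153°, forward 2.7 m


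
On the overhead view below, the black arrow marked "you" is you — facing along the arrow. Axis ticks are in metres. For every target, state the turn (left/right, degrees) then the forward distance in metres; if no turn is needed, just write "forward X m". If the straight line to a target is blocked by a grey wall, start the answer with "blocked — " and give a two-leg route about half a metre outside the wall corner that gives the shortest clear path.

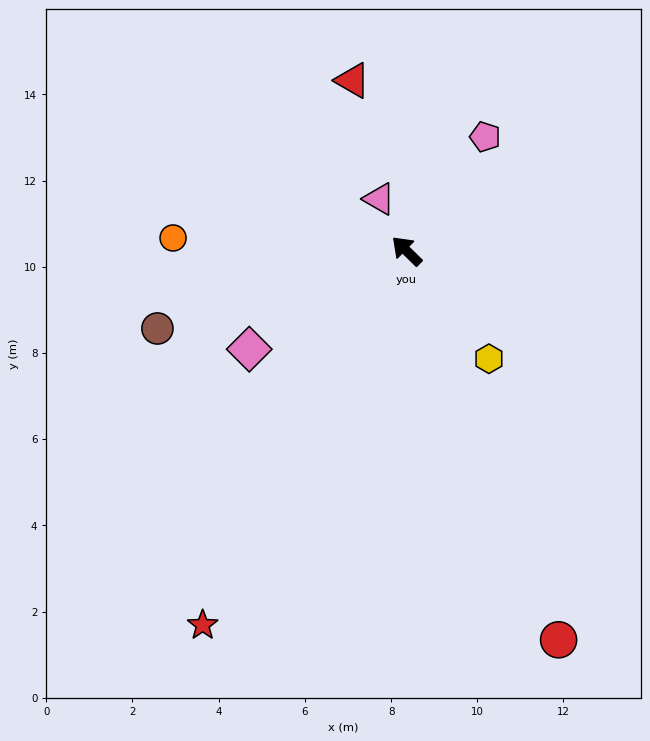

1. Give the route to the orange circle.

turn left 41°, forward 5.4 m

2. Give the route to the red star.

turn left 106°, forward 9.9 m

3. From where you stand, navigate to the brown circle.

turn left 62°, forward 6.1 m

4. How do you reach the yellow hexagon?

turn left 172°, forward 3.1 m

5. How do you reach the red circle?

turn left 156°, forward 9.7 m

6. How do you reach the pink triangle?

turn right 18°, forward 1.4 m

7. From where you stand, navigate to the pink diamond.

turn left 76°, forward 4.3 m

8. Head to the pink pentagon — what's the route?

turn right 80°, forward 3.2 m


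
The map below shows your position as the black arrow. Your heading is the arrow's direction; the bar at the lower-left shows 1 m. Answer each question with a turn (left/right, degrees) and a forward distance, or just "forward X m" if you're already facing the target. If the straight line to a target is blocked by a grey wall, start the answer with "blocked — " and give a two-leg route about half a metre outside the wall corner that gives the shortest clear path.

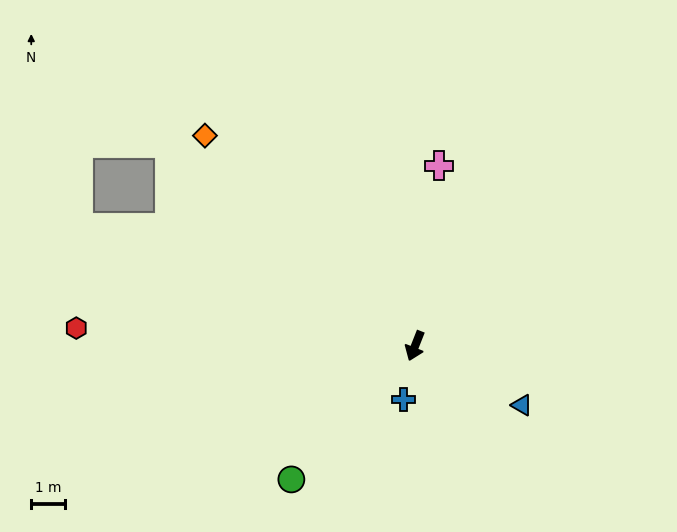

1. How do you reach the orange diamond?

turn right 114°, forward 8.8 m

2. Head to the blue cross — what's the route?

turn left 9°, forward 1.6 m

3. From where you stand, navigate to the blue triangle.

turn left 83°, forward 3.6 m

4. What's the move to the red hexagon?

turn right 72°, forward 10.0 m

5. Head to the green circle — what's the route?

turn right 21°, forward 5.4 m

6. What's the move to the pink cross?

turn right 166°, forward 5.4 m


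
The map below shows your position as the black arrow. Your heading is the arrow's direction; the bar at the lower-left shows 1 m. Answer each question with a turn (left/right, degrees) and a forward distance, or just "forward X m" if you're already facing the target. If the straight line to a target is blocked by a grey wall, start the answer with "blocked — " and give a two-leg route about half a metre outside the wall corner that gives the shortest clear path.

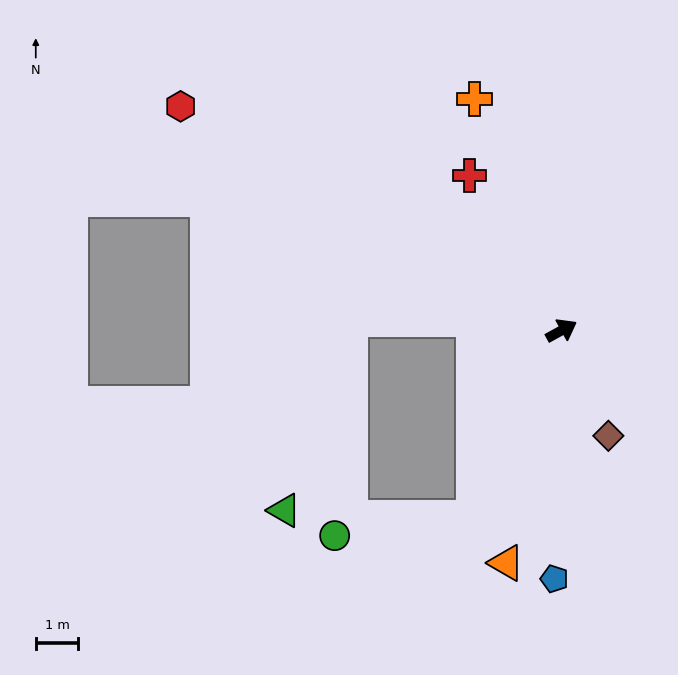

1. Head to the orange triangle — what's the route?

turn right 132°, forward 5.6 m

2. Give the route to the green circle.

blocked — turn right 144°, forward 4.9 m, then turn right 57°, forward 3.3 m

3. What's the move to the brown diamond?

turn right 95°, forward 2.7 m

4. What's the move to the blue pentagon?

turn right 120°, forward 5.9 m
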